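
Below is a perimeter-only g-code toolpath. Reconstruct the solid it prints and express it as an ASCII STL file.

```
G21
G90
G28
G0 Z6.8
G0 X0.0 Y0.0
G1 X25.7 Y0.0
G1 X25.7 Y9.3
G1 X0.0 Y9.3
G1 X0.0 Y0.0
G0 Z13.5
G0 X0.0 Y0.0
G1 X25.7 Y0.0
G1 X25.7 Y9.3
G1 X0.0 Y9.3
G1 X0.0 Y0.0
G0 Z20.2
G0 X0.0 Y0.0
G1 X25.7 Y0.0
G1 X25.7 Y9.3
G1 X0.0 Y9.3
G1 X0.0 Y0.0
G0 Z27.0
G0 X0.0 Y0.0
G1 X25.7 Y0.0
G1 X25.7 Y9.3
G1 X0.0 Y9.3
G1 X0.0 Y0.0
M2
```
solid part
  facet normal 0.0000 0.0000 -1.0000
    outer loop
      vertex 25.7 9.3 0.0
      vertex 25.7 0.0 0.0
      vertex 0.0 0.0 0.0
    endloop
  endfacet
  facet normal 0.0000 0.0000 -1.0000
    outer loop
      vertex 0.0 9.3 0.0
      vertex 25.7 9.3 0.0
      vertex 0.0 0.0 0.0
    endloop
  endfacet
  facet normal 0.0000 0.0000 1.0000
    outer loop
      vertex 0.0 0.0 27.0
      vertex 25.7 0.0 27.0
      vertex 25.7 9.3 27.0
    endloop
  endfacet
  facet normal 0.0000 0.0000 1.0000
    outer loop
      vertex 0.0 0.0 27.0
      vertex 25.7 9.3 27.0
      vertex 0.0 9.3 27.0
    endloop
  endfacet
  facet normal 0.0000 -1.0000 0.0000
    outer loop
      vertex 0.0 0.0 0.0
      vertex 25.7 0.0 0.0
      vertex 25.7 0.0 27.0
    endloop
  endfacet
  facet normal 0.0000 -1.0000 0.0000
    outer loop
      vertex 0.0 0.0 0.0
      vertex 25.7 0.0 27.0
      vertex 0.0 0.0 27.0
    endloop
  endfacet
  facet normal 0.0000 1.0000 0.0000
    outer loop
      vertex 25.7 9.3 27.0
      vertex 25.7 9.3 0.0
      vertex 0.0 9.3 0.0
    endloop
  endfacet
  facet normal 0.0000 1.0000 0.0000
    outer loop
      vertex 0.0 9.3 27.0
      vertex 25.7 9.3 27.0
      vertex 0.0 9.3 0.0
    endloop
  endfacet
  facet normal -1.0000 0.0000 0.0000
    outer loop
      vertex 0.0 9.3 27.0
      vertex 0.0 9.3 0.0
      vertex 0.0 0.0 0.0
    endloop
  endfacet
  facet normal -1.0000 0.0000 0.0000
    outer loop
      vertex 0.0 0.0 27.0
      vertex 0.0 9.3 27.0
      vertex 0.0 0.0 0.0
    endloop
  endfacet
  facet normal 1.0000 0.0000 0.0000
    outer loop
      vertex 25.7 0.0 0.0
      vertex 25.7 9.3 0.0
      vertex 25.7 9.3 27.0
    endloop
  endfacet
  facet normal 1.0000 0.0000 0.0000
    outer loop
      vertex 25.7 0.0 0.0
      vertex 25.7 9.3 27.0
      vertex 25.7 0.0 27.0
    endloop
  endfacet
endsolid part

The G0 Z moves step by Δz≈6.8 mm. Every layer's G1 loop is the same polygon, so the solid is a straight extrusion of it from z=0 to z≈27. Closing with flat bottom and top caps and triangulating gives 12 facets — a rectangular box, roughly 25.7 × 9.3 mm footprint and 27 mm tall.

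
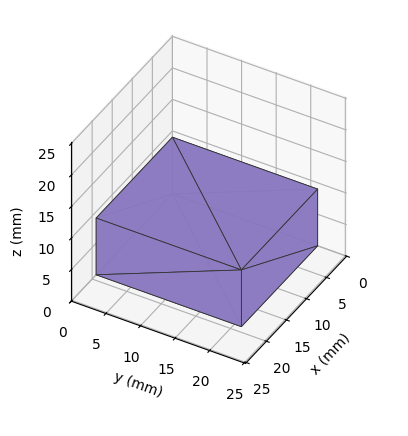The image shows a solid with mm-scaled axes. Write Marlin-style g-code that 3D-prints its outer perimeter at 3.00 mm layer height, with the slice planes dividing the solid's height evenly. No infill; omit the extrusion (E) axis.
Reading the render: the shape is a rectangular box, roughly 19 × 21 mm footprint and 9 mm tall (dimensions read to the nearest mm from the axis ticks). For the g-code, the solid's height is divided into equal slices at the stated Δz and each level perimeter traced with G1 moves after a G0 lift.

; perimeter-only toolpath
G21 ; units = mm
G90 ; absolute positioning
G28 ; home
; layer 1
G0 Z3.00
G0 X0.00 Y0.00
G1 X19.00 Y0.00
G1 X19.00 Y21.00
G1 X0.00 Y21.00
G1 X0.00 Y0.00
; layer 2
G0 Z6.00
G0 X0.00 Y0.00
G1 X19.00 Y0.00
G1 X19.00 Y21.00
G1 X0.00 Y21.00
G1 X0.00 Y0.00
; layer 3
G0 Z9.00
G0 X0.00 Y0.00
G1 X19.00 Y0.00
G1 X19.00 Y21.00
G1 X0.00 Y21.00
G1 X0.00 Y0.00
M2 ; end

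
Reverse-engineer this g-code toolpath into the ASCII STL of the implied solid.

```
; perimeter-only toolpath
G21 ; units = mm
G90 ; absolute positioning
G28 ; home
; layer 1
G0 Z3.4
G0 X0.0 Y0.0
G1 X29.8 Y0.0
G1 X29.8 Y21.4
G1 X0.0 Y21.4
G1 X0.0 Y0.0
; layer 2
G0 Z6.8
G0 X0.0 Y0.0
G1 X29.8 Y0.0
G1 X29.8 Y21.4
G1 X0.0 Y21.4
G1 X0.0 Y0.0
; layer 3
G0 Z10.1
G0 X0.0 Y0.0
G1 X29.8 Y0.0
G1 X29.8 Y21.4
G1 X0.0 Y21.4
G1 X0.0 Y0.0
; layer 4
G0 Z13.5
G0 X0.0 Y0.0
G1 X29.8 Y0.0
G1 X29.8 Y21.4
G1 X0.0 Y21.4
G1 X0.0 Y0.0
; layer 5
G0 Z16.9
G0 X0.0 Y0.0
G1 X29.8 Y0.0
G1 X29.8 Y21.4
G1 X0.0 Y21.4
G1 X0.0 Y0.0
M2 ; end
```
solid part
  facet normal 0.0000 0.0000 -1.0000
    outer loop
      vertex 29.8 21.4 0.0
      vertex 29.8 0.0 0.0
      vertex 0.0 0.0 0.0
    endloop
  endfacet
  facet normal 0.0000 0.0000 -1.0000
    outer loop
      vertex 0.0 21.4 0.0
      vertex 29.8 21.4 0.0
      vertex 0.0 0.0 0.0
    endloop
  endfacet
  facet normal 0.0000 0.0000 1.0000
    outer loop
      vertex 0.0 0.0 16.9
      vertex 29.8 0.0 16.9
      vertex 29.8 21.4 16.9
    endloop
  endfacet
  facet normal 0.0000 0.0000 1.0000
    outer loop
      vertex 0.0 0.0 16.9
      vertex 29.8 21.4 16.9
      vertex 0.0 21.4 16.9
    endloop
  endfacet
  facet normal 0.0000 -1.0000 0.0000
    outer loop
      vertex 0.0 0.0 0.0
      vertex 29.8 0.0 0.0
      vertex 29.8 0.0 16.9
    endloop
  endfacet
  facet normal 0.0000 -1.0000 0.0000
    outer loop
      vertex 0.0 0.0 0.0
      vertex 29.8 0.0 16.9
      vertex 0.0 0.0 16.9
    endloop
  endfacet
  facet normal 0.0000 1.0000 0.0000
    outer loop
      vertex 29.8 21.4 16.9
      vertex 29.8 21.4 0.0
      vertex 0.0 21.4 0.0
    endloop
  endfacet
  facet normal 0.0000 1.0000 0.0000
    outer loop
      vertex 0.0 21.4 16.9
      vertex 29.8 21.4 16.9
      vertex 0.0 21.4 0.0
    endloop
  endfacet
  facet normal -1.0000 0.0000 0.0000
    outer loop
      vertex 0.0 21.4 16.9
      vertex 0.0 21.4 0.0
      vertex 0.0 0.0 0.0
    endloop
  endfacet
  facet normal -1.0000 0.0000 0.0000
    outer loop
      vertex 0.0 0.0 16.9
      vertex 0.0 21.4 16.9
      vertex 0.0 0.0 0.0
    endloop
  endfacet
  facet normal 1.0000 0.0000 0.0000
    outer loop
      vertex 29.8 0.0 0.0
      vertex 29.8 21.4 0.0
      vertex 29.8 21.4 16.9
    endloop
  endfacet
  facet normal 1.0000 0.0000 0.0000
    outer loop
      vertex 29.8 0.0 0.0
      vertex 29.8 21.4 16.9
      vertex 29.8 0.0 16.9
    endloop
  endfacet
endsolid part

The G0 Z moves step by Δz≈3.4 mm. Every layer's G1 loop is the same polygon, so the solid is a straight extrusion of it from z=0 to z≈16.9. Closing with flat bottom and top caps and triangulating gives 12 facets — a rectangular box, roughly 29.8 × 21.4 mm footprint and 16.9 mm tall.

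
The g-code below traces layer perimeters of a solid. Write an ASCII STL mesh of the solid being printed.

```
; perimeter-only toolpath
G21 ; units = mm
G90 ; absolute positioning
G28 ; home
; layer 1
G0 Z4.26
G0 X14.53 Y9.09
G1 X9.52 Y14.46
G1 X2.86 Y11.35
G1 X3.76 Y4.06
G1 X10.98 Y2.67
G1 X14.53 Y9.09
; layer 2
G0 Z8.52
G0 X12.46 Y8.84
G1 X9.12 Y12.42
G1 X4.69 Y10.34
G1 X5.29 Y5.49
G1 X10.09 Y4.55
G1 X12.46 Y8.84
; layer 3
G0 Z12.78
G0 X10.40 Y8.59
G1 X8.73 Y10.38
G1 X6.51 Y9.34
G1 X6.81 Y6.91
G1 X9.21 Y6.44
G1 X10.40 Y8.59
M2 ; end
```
solid part
  facet normal 0.0000 0.0000 -1.0000
    outer loop
      vertex 1.04 12.36 0.00
      vertex 9.91 16.51 0.00
      vertex 16.60 9.35 0.00
    endloop
  endfacet
  facet normal 0.0000 0.0000 -1.0000
    outer loop
      vertex 2.24 2.64 0.00
      vertex 1.04 12.36 0.00
      vertex 16.60 9.35 0.00
    endloop
  endfacet
  facet normal 0.0000 0.0000 -1.0000
    outer loop
      vertex 11.86 0.78 0.00
      vertex 2.24 2.64 0.00
      vertex 16.60 9.35 0.00
    endloop
  endfacet
  facet normal 0.6795 0.6349 0.3678
    outer loop
      vertex 16.60 9.35 0.00
      vertex 9.91 16.51 0.00
      vertex 8.33 8.33 17.04
    endloop
  endfacet
  facet normal -0.3941 0.8423 0.3678
    outer loop
      vertex 9.91 16.51 0.00
      vertex 1.04 12.36 0.00
      vertex 8.33 8.33 17.04
    endloop
  endfacet
  facet normal -0.9229 -0.1139 0.3679
    outer loop
      vertex 1.04 12.36 0.00
      vertex 2.24 2.64 0.00
      vertex 8.33 8.33 17.04
    endloop
  endfacet
  facet normal -0.1765 -0.9129 0.3679
    outer loop
      vertex 2.24 2.64 0.00
      vertex 11.86 0.78 0.00
      vertex 8.33 8.33 17.04
    endloop
  endfacet
  facet normal 0.8137 -0.4500 0.3680
    outer loop
      vertex 11.86 0.78 0.00
      vertex 16.60 9.35 0.00
      vertex 8.33 8.33 17.04
    endloop
  endfacet
endsolid part

The G0 Z moves step by Δz≈4.26 mm. The G1 loops shrink linearly with z, so the solid tapers from its base footprint up to z≈17. Closing with a flat bottom cap and the tapered top and triangulating gives 8 facets — a regular 5-sided pyramid, base circumscribed radius ≈ 8.33 mm, apex at z ≈ 17 mm.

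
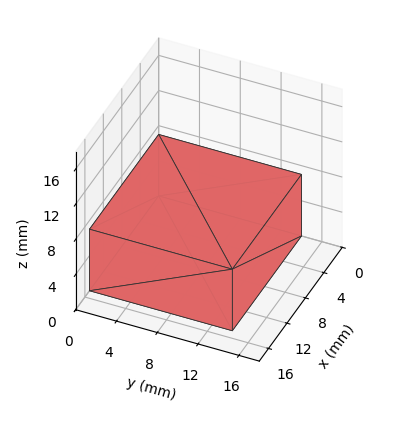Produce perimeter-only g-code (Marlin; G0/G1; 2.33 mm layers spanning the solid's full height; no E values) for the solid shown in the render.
Reading the render: the shape is a rectangular box, roughly 15 × 14 mm footprint and 7 mm tall (dimensions read to the nearest mm from the axis ticks). For the g-code, the solid's height is divided into equal slices at the stated Δz and each level perimeter traced with G1 moves after a G0 lift.

; perimeter-only toolpath
G21 ; units = mm
G90 ; absolute positioning
G28 ; home
; layer 1
G0 Z2.33
G0 X0.00 Y0.00
G1 X15.00 Y0.00
G1 X15.00 Y14.00
G1 X0.00 Y14.00
G1 X0.00 Y0.00
; layer 2
G0 Z4.67
G0 X0.00 Y0.00
G1 X15.00 Y0.00
G1 X15.00 Y14.00
G1 X0.00 Y14.00
G1 X0.00 Y0.00
; layer 3
G0 Z7.00
G0 X0.00 Y0.00
G1 X15.00 Y0.00
G1 X15.00 Y14.00
G1 X0.00 Y14.00
G1 X0.00 Y0.00
M2 ; end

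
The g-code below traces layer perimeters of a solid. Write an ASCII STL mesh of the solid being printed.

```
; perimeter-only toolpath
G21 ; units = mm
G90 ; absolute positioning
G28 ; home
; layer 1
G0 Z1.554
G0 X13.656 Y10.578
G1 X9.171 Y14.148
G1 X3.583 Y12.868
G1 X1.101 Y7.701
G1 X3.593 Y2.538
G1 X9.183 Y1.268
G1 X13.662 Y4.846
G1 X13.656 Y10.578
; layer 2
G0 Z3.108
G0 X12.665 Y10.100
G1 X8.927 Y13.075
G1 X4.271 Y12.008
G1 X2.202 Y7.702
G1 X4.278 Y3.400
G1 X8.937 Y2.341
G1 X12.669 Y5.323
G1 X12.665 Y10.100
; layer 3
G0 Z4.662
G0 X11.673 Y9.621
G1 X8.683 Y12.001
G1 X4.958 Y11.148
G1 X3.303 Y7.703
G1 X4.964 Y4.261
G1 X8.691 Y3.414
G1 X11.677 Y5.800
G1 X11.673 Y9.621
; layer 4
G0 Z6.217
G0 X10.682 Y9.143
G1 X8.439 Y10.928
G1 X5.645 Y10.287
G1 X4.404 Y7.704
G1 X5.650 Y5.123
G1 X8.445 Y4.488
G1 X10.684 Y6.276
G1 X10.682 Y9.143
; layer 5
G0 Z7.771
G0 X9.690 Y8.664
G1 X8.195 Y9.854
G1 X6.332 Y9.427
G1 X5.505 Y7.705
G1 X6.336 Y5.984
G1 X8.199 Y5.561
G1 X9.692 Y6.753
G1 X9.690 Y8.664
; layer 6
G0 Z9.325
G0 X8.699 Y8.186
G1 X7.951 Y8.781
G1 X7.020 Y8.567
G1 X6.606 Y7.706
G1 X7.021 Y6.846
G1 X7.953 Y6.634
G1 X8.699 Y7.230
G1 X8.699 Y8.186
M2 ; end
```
solid part
  facet normal 0.0000 0.0000 -1.0000
    outer loop
      vertex 2.896 13.728 0.000
      vertex 9.415 15.222 0.000
      vertex 14.648 11.057 0.000
    endloop
  endfacet
  facet normal 0.0000 0.0000 -1.0000
    outer loop
      vertex 0.000 7.700 0.000
      vertex 2.896 13.728 0.000
      vertex 14.648 11.057 0.000
    endloop
  endfacet
  facet normal 0.0000 0.0000 -1.0000
    outer loop
      vertex 2.907 1.677 0.000
      vertex 0.000 7.700 0.000
      vertex 14.648 11.057 0.000
    endloop
  endfacet
  facet normal 0.0000 0.0000 -1.0000
    outer loop
      vertex 9.429 0.195 0.000
      vertex 2.907 1.677 0.000
      vertex 14.648 11.057 0.000
    endloop
  endfacet
  facet normal 0.0000 0.0000 -1.0000
    outer loop
      vertex 14.654 4.369 0.000
      vertex 9.429 0.195 0.000
      vertex 14.648 11.057 0.000
    endloop
  endfacet
  facet normal 0.5249 0.6595 0.5380
    outer loop
      vertex 14.648 11.057 0.000
      vertex 9.415 15.222 0.000
      vertex 7.707 7.707 10.879
    endloop
  endfacet
  facet normal -0.1883 0.8216 0.5380
    outer loop
      vertex 9.415 15.222 0.000
      vertex 2.896 13.728 0.000
      vertex 7.707 7.707 10.879
    endloop
  endfacet
  facet normal -0.7598 0.3650 0.5380
    outer loop
      vertex 2.896 13.728 0.000
      vertex 0.000 7.700 0.000
      vertex 7.707 7.707 10.879
    endloop
  endfacet
  facet normal -0.7591 -0.3664 0.5380
    outer loop
      vertex 0.000 7.700 0.000
      vertex 2.907 1.677 0.000
      vertex 7.707 7.707 10.879
    endloop
  endfacet
  facet normal -0.1868 -0.8220 0.5380
    outer loop
      vertex 2.907 1.677 0.000
      vertex 9.429 0.195 0.000
      vertex 7.707 7.707 10.879
    endloop
  endfacet
  facet normal 0.5261 -0.6586 0.5380
    outer loop
      vertex 9.429 0.195 0.000
      vertex 14.654 4.369 0.000
      vertex 7.707 7.707 10.879
    endloop
  endfacet
  facet normal 0.8429 0.0008 0.5380
    outer loop
      vertex 14.654 4.369 0.000
      vertex 14.648 11.057 0.000
      vertex 7.707 7.707 10.879
    endloop
  endfacet
endsolid part

The G0 Z moves step by Δz≈1.554 mm. The G1 loops shrink linearly with z, so the solid tapers from its base footprint up to z≈10.9. Closing with a flat bottom cap and the tapered top and triangulating gives 12 facets — a regular 7-sided pyramid, base circumscribed radius ≈ 7.71 mm, apex at z ≈ 10.9 mm.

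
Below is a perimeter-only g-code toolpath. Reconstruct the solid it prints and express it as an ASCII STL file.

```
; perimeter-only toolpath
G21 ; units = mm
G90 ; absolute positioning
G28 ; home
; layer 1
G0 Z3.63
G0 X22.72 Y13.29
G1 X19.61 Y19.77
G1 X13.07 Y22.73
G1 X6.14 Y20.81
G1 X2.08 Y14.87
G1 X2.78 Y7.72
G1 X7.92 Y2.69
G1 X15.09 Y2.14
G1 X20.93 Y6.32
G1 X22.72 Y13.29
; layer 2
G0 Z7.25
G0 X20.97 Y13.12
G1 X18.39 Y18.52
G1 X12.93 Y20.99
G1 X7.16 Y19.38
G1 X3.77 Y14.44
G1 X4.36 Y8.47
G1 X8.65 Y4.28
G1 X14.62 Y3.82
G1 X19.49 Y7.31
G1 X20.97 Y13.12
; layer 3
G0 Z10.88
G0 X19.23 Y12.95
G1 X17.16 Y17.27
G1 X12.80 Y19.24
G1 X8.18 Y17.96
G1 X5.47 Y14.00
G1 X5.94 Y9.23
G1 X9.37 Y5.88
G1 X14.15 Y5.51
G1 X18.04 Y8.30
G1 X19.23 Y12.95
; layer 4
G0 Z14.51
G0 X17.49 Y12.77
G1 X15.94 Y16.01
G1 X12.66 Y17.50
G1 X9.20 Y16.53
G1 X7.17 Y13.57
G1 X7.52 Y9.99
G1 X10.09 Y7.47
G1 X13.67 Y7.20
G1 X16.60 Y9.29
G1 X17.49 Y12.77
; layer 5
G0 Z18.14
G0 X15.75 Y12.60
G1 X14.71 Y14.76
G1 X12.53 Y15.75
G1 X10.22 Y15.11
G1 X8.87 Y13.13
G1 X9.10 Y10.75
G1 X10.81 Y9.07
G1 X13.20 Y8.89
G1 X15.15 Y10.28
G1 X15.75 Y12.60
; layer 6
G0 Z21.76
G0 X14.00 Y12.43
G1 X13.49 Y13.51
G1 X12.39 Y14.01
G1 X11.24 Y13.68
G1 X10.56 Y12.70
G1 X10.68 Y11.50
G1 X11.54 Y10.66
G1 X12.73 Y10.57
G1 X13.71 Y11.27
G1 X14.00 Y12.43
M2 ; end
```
solid part
  facet normal 0.0000 0.0000 -1.0000
    outer loop
      vertex 13.20 24.48 0.00
      vertex 20.84 21.02 0.00
      vertex 24.46 13.46 0.00
    endloop
  endfacet
  facet normal 0.0000 0.0000 -1.0000
    outer loop
      vertex 5.12 22.23 0.00
      vertex 13.20 24.48 0.00
      vertex 24.46 13.46 0.00
    endloop
  endfacet
  facet normal 0.0000 0.0000 -1.0000
    outer loop
      vertex 0.38 15.31 0.00
      vertex 5.12 22.23 0.00
      vertex 24.46 13.46 0.00
    endloop
  endfacet
  facet normal 0.0000 0.0000 -1.0000
    outer loop
      vertex 1.20 6.96 0.00
      vertex 0.38 15.31 0.00
      vertex 24.46 13.46 0.00
    endloop
  endfacet
  facet normal 0.0000 0.0000 -1.0000
    outer loop
      vertex 7.20 1.09 0.00
      vertex 1.20 6.96 0.00
      vertex 24.46 13.46 0.00
    endloop
  endfacet
  facet normal 0.0000 0.0000 -1.0000
    outer loop
      vertex 15.56 0.45 0.00
      vertex 7.20 1.09 0.00
      vertex 24.46 13.46 0.00
    endloop
  endfacet
  facet normal 0.0000 0.0000 -1.0000
    outer loop
      vertex 22.38 5.33 0.00
      vertex 15.56 0.45 0.00
      vertex 24.46 13.46 0.00
    endloop
  endfacet
  facet normal 0.8213 0.3933 0.4132
    outer loop
      vertex 24.46 13.46 0.00
      vertex 20.84 21.02 0.00
      vertex 12.26 12.26 25.39
    endloop
  endfacet
  facet normal 0.3757 0.8296 0.4132
    outer loop
      vertex 20.84 21.02 0.00
      vertex 13.20 24.48 0.00
      vertex 12.26 12.26 25.39
    endloop
  endfacet
  facet normal -0.2443 0.8773 0.4132
    outer loop
      vertex 13.20 24.48 0.00
      vertex 5.12 22.23 0.00
      vertex 12.26 12.26 25.39
    endloop
  endfacet
  facet normal -0.7512 0.5146 0.4133
    outer loop
      vertex 5.12 22.23 0.00
      vertex 0.38 15.31 0.00
      vertex 12.26 12.26 25.39
    endloop
  endfacet
  facet normal -0.9062 -0.0890 0.4133
    outer loop
      vertex 0.38 15.31 0.00
      vertex 1.20 6.96 0.00
      vertex 12.26 12.26 25.39
    endloop
  endfacet
  facet normal -0.6368 -0.6509 0.4133
    outer loop
      vertex 1.20 6.96 0.00
      vertex 7.20 1.09 0.00
      vertex 12.26 12.26 25.39
    endloop
  endfacet
  facet normal -0.0695 -0.9079 0.4133
    outer loop
      vertex 7.20 1.09 0.00
      vertex 15.56 0.45 0.00
      vertex 12.26 12.26 25.39
    endloop
  endfacet
  facet normal 0.5299 -0.7405 0.4133
    outer loop
      vertex 15.56 0.45 0.00
      vertex 22.38 5.33 0.00
      vertex 12.26 12.26 25.39
    endloop
  endfacet
  facet normal 0.8822 -0.2257 0.4132
    outer loop
      vertex 22.38 5.33 0.00
      vertex 24.46 13.46 0.00
      vertex 12.26 12.26 25.39
    endloop
  endfacet
endsolid part

The G0 Z moves step by Δz≈3.63 mm. The G1 loops shrink linearly with z, so the solid tapers from its base footprint up to z≈25.4. Closing with a flat bottom cap and the tapered top and triangulating gives 16 facets — a regular 9-sided pyramid, base circumscribed radius ≈ 12.3 mm, apex at z ≈ 25.4 mm.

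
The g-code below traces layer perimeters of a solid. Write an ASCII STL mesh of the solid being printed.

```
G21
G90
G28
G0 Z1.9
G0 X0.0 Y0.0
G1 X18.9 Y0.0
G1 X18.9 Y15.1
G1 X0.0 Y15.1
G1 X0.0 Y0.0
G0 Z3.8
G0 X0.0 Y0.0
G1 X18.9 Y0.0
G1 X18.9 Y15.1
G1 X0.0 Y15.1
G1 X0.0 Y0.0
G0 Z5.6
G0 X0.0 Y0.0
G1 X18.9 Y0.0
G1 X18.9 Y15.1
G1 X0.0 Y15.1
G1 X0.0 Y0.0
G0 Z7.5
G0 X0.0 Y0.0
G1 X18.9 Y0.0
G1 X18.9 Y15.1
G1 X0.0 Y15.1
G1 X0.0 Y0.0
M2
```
solid part
  facet normal 0.0000 0.0000 -1.0000
    outer loop
      vertex 18.9 15.1 0.0
      vertex 18.9 0.0 0.0
      vertex 0.0 0.0 0.0
    endloop
  endfacet
  facet normal 0.0000 0.0000 -1.0000
    outer loop
      vertex 0.0 15.1 0.0
      vertex 18.9 15.1 0.0
      vertex 0.0 0.0 0.0
    endloop
  endfacet
  facet normal 0.0000 0.0000 1.0000
    outer loop
      vertex 0.0 0.0 7.5
      vertex 18.9 0.0 7.5
      vertex 18.9 15.1 7.5
    endloop
  endfacet
  facet normal 0.0000 0.0000 1.0000
    outer loop
      vertex 0.0 0.0 7.5
      vertex 18.9 15.1 7.5
      vertex 0.0 15.1 7.5
    endloop
  endfacet
  facet normal 0.0000 -1.0000 0.0000
    outer loop
      vertex 0.0 0.0 0.0
      vertex 18.9 0.0 0.0
      vertex 18.9 0.0 7.5
    endloop
  endfacet
  facet normal 0.0000 -1.0000 0.0000
    outer loop
      vertex 0.0 0.0 0.0
      vertex 18.9 0.0 7.5
      vertex 0.0 0.0 7.5
    endloop
  endfacet
  facet normal 0.0000 1.0000 0.0000
    outer loop
      vertex 18.9 15.1 7.5
      vertex 18.9 15.1 0.0
      vertex 0.0 15.1 0.0
    endloop
  endfacet
  facet normal 0.0000 1.0000 0.0000
    outer loop
      vertex 0.0 15.1 7.5
      vertex 18.9 15.1 7.5
      vertex 0.0 15.1 0.0
    endloop
  endfacet
  facet normal -1.0000 0.0000 0.0000
    outer loop
      vertex 0.0 15.1 7.5
      vertex 0.0 15.1 0.0
      vertex 0.0 0.0 0.0
    endloop
  endfacet
  facet normal -1.0000 0.0000 0.0000
    outer loop
      vertex 0.0 0.0 7.5
      vertex 0.0 15.1 7.5
      vertex 0.0 0.0 0.0
    endloop
  endfacet
  facet normal 1.0000 0.0000 0.0000
    outer loop
      vertex 18.9 0.0 0.0
      vertex 18.9 15.1 0.0
      vertex 18.9 15.1 7.5
    endloop
  endfacet
  facet normal 1.0000 0.0000 0.0000
    outer loop
      vertex 18.9 0.0 0.0
      vertex 18.9 15.1 7.5
      vertex 18.9 0.0 7.5
    endloop
  endfacet
endsolid part

The G0 Z moves step by Δz≈1.9 mm. Every layer's G1 loop is the same polygon, so the solid is a straight extrusion of it from z=0 to z≈7.5. Closing with flat bottom and top caps and triangulating gives 12 facets — a rectangular box, roughly 18.9 × 15.1 mm footprint and 7.5 mm tall.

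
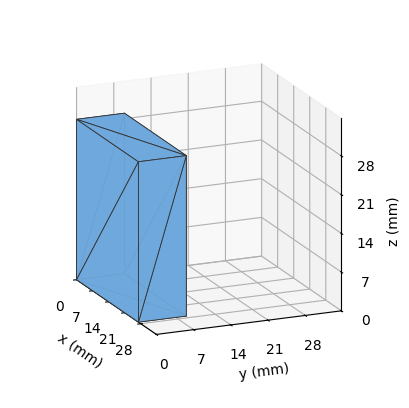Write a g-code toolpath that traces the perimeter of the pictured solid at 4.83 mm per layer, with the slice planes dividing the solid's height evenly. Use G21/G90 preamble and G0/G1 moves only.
Reading the render: the shape is a rectangular box, roughly 27 × 9 mm footprint and 29 mm tall (dimensions read to the nearest mm from the axis ticks). For the g-code, the solid's height is divided into equal slices at the stated Δz and each level perimeter traced with G1 moves after a G0 lift.

; perimeter-only toolpath
G21 ; units = mm
G90 ; absolute positioning
G28 ; home
; layer 1
G0 Z4.83
G0 X0.00 Y0.00
G1 X27.00 Y0.00
G1 X27.00 Y9.00
G1 X0.00 Y9.00
G1 X0.00 Y0.00
; layer 2
G0 Z9.67
G0 X0.00 Y0.00
G1 X27.00 Y0.00
G1 X27.00 Y9.00
G1 X0.00 Y9.00
G1 X0.00 Y0.00
; layer 3
G0 Z14.50
G0 X0.00 Y0.00
G1 X27.00 Y0.00
G1 X27.00 Y9.00
G1 X0.00 Y9.00
G1 X0.00 Y0.00
; layer 4
G0 Z19.33
G0 X0.00 Y0.00
G1 X27.00 Y0.00
G1 X27.00 Y9.00
G1 X0.00 Y9.00
G1 X0.00 Y0.00
; layer 5
G0 Z24.17
G0 X0.00 Y0.00
G1 X27.00 Y0.00
G1 X27.00 Y9.00
G1 X0.00 Y9.00
G1 X0.00 Y0.00
; layer 6
G0 Z29.00
G0 X0.00 Y0.00
G1 X27.00 Y0.00
G1 X27.00 Y9.00
G1 X0.00 Y9.00
G1 X0.00 Y0.00
M2 ; end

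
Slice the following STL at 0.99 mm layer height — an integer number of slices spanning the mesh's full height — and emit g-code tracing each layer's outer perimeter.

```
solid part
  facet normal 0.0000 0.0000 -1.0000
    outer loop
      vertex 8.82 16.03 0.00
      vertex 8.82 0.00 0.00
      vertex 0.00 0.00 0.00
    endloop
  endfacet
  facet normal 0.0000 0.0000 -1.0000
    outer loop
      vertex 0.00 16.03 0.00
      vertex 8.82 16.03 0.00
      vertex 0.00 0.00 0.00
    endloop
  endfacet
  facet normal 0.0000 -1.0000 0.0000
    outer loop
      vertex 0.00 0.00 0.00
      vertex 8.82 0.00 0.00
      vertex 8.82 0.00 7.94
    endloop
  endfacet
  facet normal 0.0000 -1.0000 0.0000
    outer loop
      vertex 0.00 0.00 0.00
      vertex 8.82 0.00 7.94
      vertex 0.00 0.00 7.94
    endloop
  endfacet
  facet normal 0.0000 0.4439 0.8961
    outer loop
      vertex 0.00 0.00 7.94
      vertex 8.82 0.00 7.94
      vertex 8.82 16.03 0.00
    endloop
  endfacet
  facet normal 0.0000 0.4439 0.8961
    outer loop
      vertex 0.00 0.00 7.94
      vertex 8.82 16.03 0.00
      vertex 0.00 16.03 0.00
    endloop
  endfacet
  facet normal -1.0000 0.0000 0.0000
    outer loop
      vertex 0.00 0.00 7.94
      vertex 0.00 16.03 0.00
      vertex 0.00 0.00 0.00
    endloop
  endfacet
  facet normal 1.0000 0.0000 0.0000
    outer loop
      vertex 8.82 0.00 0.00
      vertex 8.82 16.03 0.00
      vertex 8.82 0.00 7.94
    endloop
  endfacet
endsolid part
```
; perimeter-only toolpath
G21 ; units = mm
G90 ; absolute positioning
G28 ; home
; layer 1
G0 Z0.99
G0 X0.00 Y0.00
G1 X8.82 Y0.00
G1 X8.82 Y14.03
G1 X0.00 Y14.03
G1 X0.00 Y0.00
; layer 2
G0 Z1.99
G0 X0.00 Y0.00
G1 X8.82 Y0.00
G1 X8.82 Y12.02
G1 X0.00 Y12.02
G1 X0.00 Y0.00
; layer 3
G0 Z2.98
G0 X0.00 Y0.00
G1 X8.82 Y0.00
G1 X8.82 Y10.02
G1 X0.00 Y10.02
G1 X0.00 Y0.00
; layer 4
G0 Z3.97
G0 X0.00 Y0.00
G1 X8.82 Y0.00
G1 X8.82 Y8.02
G1 X0.00 Y8.02
G1 X0.00 Y0.00
; layer 5
G0 Z4.96
G0 X0.00 Y0.00
G1 X8.82 Y0.00
G1 X8.82 Y6.01
G1 X0.00 Y6.01
G1 X0.00 Y0.00
; layer 6
G0 Z5.96
G0 X0.00 Y0.00
G1 X8.82 Y0.00
G1 X8.82 Y4.01
G1 X0.00 Y4.01
G1 X0.00 Y0.00
; layer 7
G0 Z6.95
G0 X0.00 Y0.00
G1 X8.82 Y0.00
G1 X8.82 Y2.00
G1 X0.00 Y2.00
G1 X0.00 Y0.00
M2 ; end

The solid is a wedge (ramp): 8.82 × 16 mm base, rising to 7.94 mm along the y=0 edge and sloping linearly to z=0 at y=16. Slicing at Δz = 0.99 mm — 8 equal slices spanning the solid's height, so layer i sits at z = i·h/8 — gives 7 non-empty perimeters. Each is a 4-segment closed polygon; G0 lifts to the layer z and rapids to the start vertex, then G1 traces the edges. The cross-section shrinks linearly with z (the slice at the apex is degenerate and omitted).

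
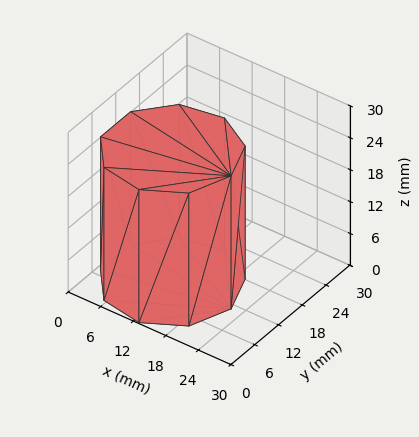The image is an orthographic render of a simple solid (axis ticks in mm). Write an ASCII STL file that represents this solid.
Reading the render: the shape is a regular 9-sided prism (a cylinder approximated with 9 flat sides), circumscribed radius ≈ 11 mm, height ≈ 25 mm (dimensions read to the nearest mm from the axis ticks). For the STL, each face is triangulated and given an outward normal.

solid part
  facet normal 0.0000 0.0000 -1.0000
    outer loop
      vertex 12.9 21.8 0.0
      vertex 19.4 18.1 0.0
      vertex 22.0 11.0 0.0
    endloop
  endfacet
  facet normal 0.0000 0.0000 -1.0000
    outer loop
      vertex 5.5 20.5 0.0
      vertex 12.9 21.8 0.0
      vertex 22.0 11.0 0.0
    endloop
  endfacet
  facet normal 0.0000 0.0000 -1.0000
    outer loop
      vertex 0.7 14.8 0.0
      vertex 5.5 20.5 0.0
      vertex 22.0 11.0 0.0
    endloop
  endfacet
  facet normal 0.0000 0.0000 -1.0000
    outer loop
      vertex 0.7 7.2 0.0
      vertex 0.7 14.8 0.0
      vertex 22.0 11.0 0.0
    endloop
  endfacet
  facet normal 0.0000 0.0000 -1.0000
    outer loop
      vertex 5.5 1.5 0.0
      vertex 0.7 7.2 0.0
      vertex 22.0 11.0 0.0
    endloop
  endfacet
  facet normal 0.0000 0.0000 -1.0000
    outer loop
      vertex 12.9 0.2 0.0
      vertex 5.5 1.5 0.0
      vertex 22.0 11.0 0.0
    endloop
  endfacet
  facet normal 0.0000 0.0000 -1.0000
    outer loop
      vertex 19.4 3.9 0.0
      vertex 12.9 0.2 0.0
      vertex 22.0 11.0 0.0
    endloop
  endfacet
  facet normal 0.0000 0.0000 1.0000
    outer loop
      vertex 22.0 11.0 25.0
      vertex 19.4 18.1 25.0
      vertex 12.9 21.8 25.0
    endloop
  endfacet
  facet normal 0.0000 0.0000 1.0000
    outer loop
      vertex 22.0 11.0 25.0
      vertex 12.9 21.8 25.0
      vertex 5.5 20.5 25.0
    endloop
  endfacet
  facet normal 0.0000 0.0000 1.0000
    outer loop
      vertex 22.0 11.0 25.0
      vertex 5.5 20.5 25.0
      vertex 0.7 14.8 25.0
    endloop
  endfacet
  facet normal 0.0000 0.0000 1.0000
    outer loop
      vertex 22.0 11.0 25.0
      vertex 0.7 14.8 25.0
      vertex 0.7 7.2 25.0
    endloop
  endfacet
  facet normal 0.0000 0.0000 1.0000
    outer loop
      vertex 22.0 11.0 25.0
      vertex 0.7 7.2 25.0
      vertex 5.5 1.5 25.0
    endloop
  endfacet
  facet normal 0.0000 0.0000 1.0000
    outer loop
      vertex 22.0 11.0 25.0
      vertex 5.5 1.5 25.0
      vertex 12.9 0.2 25.0
    endloop
  endfacet
  facet normal 0.0000 0.0000 1.0000
    outer loop
      vertex 22.0 11.0 25.0
      vertex 12.9 0.2 25.0
      vertex 19.4 3.9 25.0
    endloop
  endfacet
  facet normal 0.9390 0.3439 0.0000
    outer loop
      vertex 22.0 11.0 0.0
      vertex 19.4 18.1 0.0
      vertex 19.4 18.1 25.0
    endloop
  endfacet
  facet normal 0.9390 0.3439 0.0000
    outer loop
      vertex 22.0 11.0 0.0
      vertex 19.4 18.1 25.0
      vertex 22.0 11.0 25.0
    endloop
  endfacet
  facet normal 0.4947 0.8691 0.0000
    outer loop
      vertex 19.4 18.1 0.0
      vertex 12.9 21.8 0.0
      vertex 12.9 21.8 25.0
    endloop
  endfacet
  facet normal 0.4947 0.8691 0.0000
    outer loop
      vertex 19.4 18.1 0.0
      vertex 12.9 21.8 25.0
      vertex 19.4 18.1 25.0
    endloop
  endfacet
  facet normal -0.1730 0.9849 0.0000
    outer loop
      vertex 12.9 21.8 0.0
      vertex 5.5 20.5 0.0
      vertex 5.5 20.5 25.0
    endloop
  endfacet
  facet normal -0.1730 0.9849 0.0000
    outer loop
      vertex 12.9 21.8 0.0
      vertex 5.5 20.5 25.0
      vertex 12.9 21.8 25.0
    endloop
  endfacet
  facet normal -0.7649 0.6441 0.0000
    outer loop
      vertex 5.5 20.5 0.0
      vertex 0.7 14.8 0.0
      vertex 0.7 14.8 25.0
    endloop
  endfacet
  facet normal -0.7649 0.6441 0.0000
    outer loop
      vertex 5.5 20.5 0.0
      vertex 0.7 14.8 25.0
      vertex 5.5 20.5 25.0
    endloop
  endfacet
  facet normal -1.0000 0.0000 0.0000
    outer loop
      vertex 0.7 14.8 0.0
      vertex 0.7 7.2 0.0
      vertex 0.7 7.2 25.0
    endloop
  endfacet
  facet normal -1.0000 0.0000 0.0000
    outer loop
      vertex 0.7 14.8 0.0
      vertex 0.7 7.2 25.0
      vertex 0.7 14.8 25.0
    endloop
  endfacet
  facet normal -0.7649 -0.6441 0.0000
    outer loop
      vertex 0.7 7.2 0.0
      vertex 5.5 1.5 0.0
      vertex 5.5 1.5 25.0
    endloop
  endfacet
  facet normal -0.7649 -0.6441 0.0000
    outer loop
      vertex 0.7 7.2 0.0
      vertex 5.5 1.5 25.0
      vertex 0.7 7.2 25.0
    endloop
  endfacet
  facet normal -0.1730 -0.9849 0.0000
    outer loop
      vertex 5.5 1.5 0.0
      vertex 12.9 0.2 0.0
      vertex 12.9 0.2 25.0
    endloop
  endfacet
  facet normal -0.1730 -0.9849 0.0000
    outer loop
      vertex 5.5 1.5 0.0
      vertex 12.9 0.2 25.0
      vertex 5.5 1.5 25.0
    endloop
  endfacet
  facet normal 0.4947 -0.8691 0.0000
    outer loop
      vertex 12.9 0.2 0.0
      vertex 19.4 3.9 0.0
      vertex 19.4 3.9 25.0
    endloop
  endfacet
  facet normal 0.4947 -0.8691 0.0000
    outer loop
      vertex 12.9 0.2 0.0
      vertex 19.4 3.9 25.0
      vertex 12.9 0.2 25.0
    endloop
  endfacet
  facet normal 0.9390 -0.3439 0.0000
    outer loop
      vertex 19.4 3.9 0.0
      vertex 22.0 11.0 0.0
      vertex 22.0 11.0 25.0
    endloop
  endfacet
  facet normal 0.9390 -0.3439 0.0000
    outer loop
      vertex 19.4 3.9 0.0
      vertex 22.0 11.0 25.0
      vertex 19.4 3.9 25.0
    endloop
  endfacet
endsolid part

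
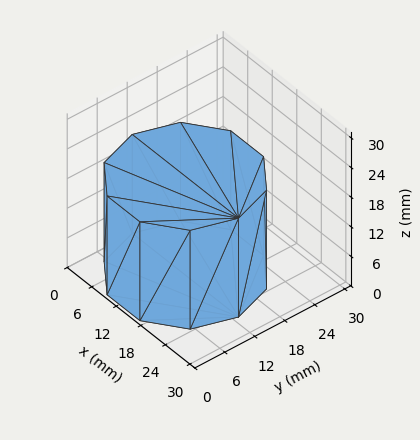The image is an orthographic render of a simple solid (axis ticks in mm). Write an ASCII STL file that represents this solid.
Reading the render: the shape is a regular 10-sided prism (a cylinder approximated with 10 flat sides), circumscribed radius ≈ 13 mm, height ≈ 20 mm (dimensions read to the nearest mm from the axis ticks). For the STL, each face is triangulated and given an outward normal.

solid part
  facet normal 0.0000 0.0000 -1.0000
    outer loop
      vertex 17.017 25.364 0.000
      vertex 23.517 20.641 0.000
      vertex 26.000 13.000 0.000
    endloop
  endfacet
  facet normal 0.0000 0.0000 -1.0000
    outer loop
      vertex 8.983 25.364 0.000
      vertex 17.017 25.364 0.000
      vertex 26.000 13.000 0.000
    endloop
  endfacet
  facet normal 0.0000 0.0000 -1.0000
    outer loop
      vertex 2.483 20.641 0.000
      vertex 8.983 25.364 0.000
      vertex 26.000 13.000 0.000
    endloop
  endfacet
  facet normal 0.0000 0.0000 -1.0000
    outer loop
      vertex 0.000 13.000 0.000
      vertex 2.483 20.641 0.000
      vertex 26.000 13.000 0.000
    endloop
  endfacet
  facet normal 0.0000 0.0000 -1.0000
    outer loop
      vertex 2.483 5.359 0.000
      vertex 0.000 13.000 0.000
      vertex 26.000 13.000 0.000
    endloop
  endfacet
  facet normal 0.0000 0.0000 -1.0000
    outer loop
      vertex 8.983 0.636 0.000
      vertex 2.483 5.359 0.000
      vertex 26.000 13.000 0.000
    endloop
  endfacet
  facet normal 0.0000 0.0000 -1.0000
    outer loop
      vertex 17.017 0.636 0.000
      vertex 8.983 0.636 0.000
      vertex 26.000 13.000 0.000
    endloop
  endfacet
  facet normal 0.0000 0.0000 -1.0000
    outer loop
      vertex 23.517 5.359 0.000
      vertex 17.017 0.636 0.000
      vertex 26.000 13.000 0.000
    endloop
  endfacet
  facet normal 0.0000 0.0000 1.0000
    outer loop
      vertex 26.000 13.000 20.000
      vertex 23.517 20.641 20.000
      vertex 17.017 25.364 20.000
    endloop
  endfacet
  facet normal 0.0000 0.0000 1.0000
    outer loop
      vertex 26.000 13.000 20.000
      vertex 17.017 25.364 20.000
      vertex 8.983 25.364 20.000
    endloop
  endfacet
  facet normal 0.0000 0.0000 1.0000
    outer loop
      vertex 26.000 13.000 20.000
      vertex 8.983 25.364 20.000
      vertex 2.483 20.641 20.000
    endloop
  endfacet
  facet normal 0.0000 0.0000 1.0000
    outer loop
      vertex 26.000 13.000 20.000
      vertex 2.483 20.641 20.000
      vertex 0.000 13.000 20.000
    endloop
  endfacet
  facet normal 0.0000 0.0000 1.0000
    outer loop
      vertex 26.000 13.000 20.000
      vertex 0.000 13.000 20.000
      vertex 2.483 5.359 20.000
    endloop
  endfacet
  facet normal 0.0000 0.0000 1.0000
    outer loop
      vertex 26.000 13.000 20.000
      vertex 2.483 5.359 20.000
      vertex 8.983 0.636 20.000
    endloop
  endfacet
  facet normal 0.0000 0.0000 1.0000
    outer loop
      vertex 26.000 13.000 20.000
      vertex 8.983 0.636 20.000
      vertex 17.017 0.636 20.000
    endloop
  endfacet
  facet normal 0.0000 0.0000 1.0000
    outer loop
      vertex 26.000 13.000 20.000
      vertex 17.017 0.636 20.000
      vertex 23.517 5.359 20.000
    endloop
  endfacet
  facet normal 0.9510 0.3090 0.0000
    outer loop
      vertex 26.000 13.000 0.000
      vertex 23.517 20.641 0.000
      vertex 23.517 20.641 20.000
    endloop
  endfacet
  facet normal 0.9510 0.3090 0.0000
    outer loop
      vertex 26.000 13.000 0.000
      vertex 23.517 20.641 20.000
      vertex 26.000 13.000 20.000
    endloop
  endfacet
  facet normal 0.5878 0.8090 0.0000
    outer loop
      vertex 23.517 20.641 0.000
      vertex 17.017 25.364 0.000
      vertex 17.017 25.364 20.000
    endloop
  endfacet
  facet normal 0.5878 0.8090 0.0000
    outer loop
      vertex 23.517 20.641 0.000
      vertex 17.017 25.364 20.000
      vertex 23.517 20.641 20.000
    endloop
  endfacet
  facet normal 0.0000 1.0000 0.0000
    outer loop
      vertex 17.017 25.364 0.000
      vertex 8.983 25.364 0.000
      vertex 8.983 25.364 20.000
    endloop
  endfacet
  facet normal 0.0000 1.0000 0.0000
    outer loop
      vertex 17.017 25.364 0.000
      vertex 8.983 25.364 20.000
      vertex 17.017 25.364 20.000
    endloop
  endfacet
  facet normal -0.5878 0.8090 0.0000
    outer loop
      vertex 8.983 25.364 0.000
      vertex 2.483 20.641 0.000
      vertex 2.483 20.641 20.000
    endloop
  endfacet
  facet normal -0.5878 0.8090 0.0000
    outer loop
      vertex 8.983 25.364 0.000
      vertex 2.483 20.641 20.000
      vertex 8.983 25.364 20.000
    endloop
  endfacet
  facet normal -0.9510 0.3090 0.0000
    outer loop
      vertex 2.483 20.641 0.000
      vertex 0.000 13.000 0.000
      vertex 0.000 13.000 20.000
    endloop
  endfacet
  facet normal -0.9510 0.3090 0.0000
    outer loop
      vertex 2.483 20.641 0.000
      vertex 0.000 13.000 20.000
      vertex 2.483 20.641 20.000
    endloop
  endfacet
  facet normal -0.9510 -0.3090 0.0000
    outer loop
      vertex 0.000 13.000 0.000
      vertex 2.483 5.359 0.000
      vertex 2.483 5.359 20.000
    endloop
  endfacet
  facet normal -0.9510 -0.3090 0.0000
    outer loop
      vertex 0.000 13.000 0.000
      vertex 2.483 5.359 20.000
      vertex 0.000 13.000 20.000
    endloop
  endfacet
  facet normal -0.5878 -0.8090 0.0000
    outer loop
      vertex 2.483 5.359 0.000
      vertex 8.983 0.636 0.000
      vertex 8.983 0.636 20.000
    endloop
  endfacet
  facet normal -0.5878 -0.8090 0.0000
    outer loop
      vertex 2.483 5.359 0.000
      vertex 8.983 0.636 20.000
      vertex 2.483 5.359 20.000
    endloop
  endfacet
  facet normal 0.0000 -1.0000 0.0000
    outer loop
      vertex 8.983 0.636 0.000
      vertex 17.017 0.636 0.000
      vertex 17.017 0.636 20.000
    endloop
  endfacet
  facet normal 0.0000 -1.0000 0.0000
    outer loop
      vertex 8.983 0.636 0.000
      vertex 17.017 0.636 20.000
      vertex 8.983 0.636 20.000
    endloop
  endfacet
  facet normal 0.5878 -0.8090 0.0000
    outer loop
      vertex 17.017 0.636 0.000
      vertex 23.517 5.359 0.000
      vertex 23.517 5.359 20.000
    endloop
  endfacet
  facet normal 0.5878 -0.8090 0.0000
    outer loop
      vertex 17.017 0.636 0.000
      vertex 23.517 5.359 20.000
      vertex 17.017 0.636 20.000
    endloop
  endfacet
  facet normal 0.9510 -0.3090 0.0000
    outer loop
      vertex 23.517 5.359 0.000
      vertex 26.000 13.000 0.000
      vertex 26.000 13.000 20.000
    endloop
  endfacet
  facet normal 0.9510 -0.3090 0.0000
    outer loop
      vertex 23.517 5.359 0.000
      vertex 26.000 13.000 20.000
      vertex 23.517 5.359 20.000
    endloop
  endfacet
endsolid part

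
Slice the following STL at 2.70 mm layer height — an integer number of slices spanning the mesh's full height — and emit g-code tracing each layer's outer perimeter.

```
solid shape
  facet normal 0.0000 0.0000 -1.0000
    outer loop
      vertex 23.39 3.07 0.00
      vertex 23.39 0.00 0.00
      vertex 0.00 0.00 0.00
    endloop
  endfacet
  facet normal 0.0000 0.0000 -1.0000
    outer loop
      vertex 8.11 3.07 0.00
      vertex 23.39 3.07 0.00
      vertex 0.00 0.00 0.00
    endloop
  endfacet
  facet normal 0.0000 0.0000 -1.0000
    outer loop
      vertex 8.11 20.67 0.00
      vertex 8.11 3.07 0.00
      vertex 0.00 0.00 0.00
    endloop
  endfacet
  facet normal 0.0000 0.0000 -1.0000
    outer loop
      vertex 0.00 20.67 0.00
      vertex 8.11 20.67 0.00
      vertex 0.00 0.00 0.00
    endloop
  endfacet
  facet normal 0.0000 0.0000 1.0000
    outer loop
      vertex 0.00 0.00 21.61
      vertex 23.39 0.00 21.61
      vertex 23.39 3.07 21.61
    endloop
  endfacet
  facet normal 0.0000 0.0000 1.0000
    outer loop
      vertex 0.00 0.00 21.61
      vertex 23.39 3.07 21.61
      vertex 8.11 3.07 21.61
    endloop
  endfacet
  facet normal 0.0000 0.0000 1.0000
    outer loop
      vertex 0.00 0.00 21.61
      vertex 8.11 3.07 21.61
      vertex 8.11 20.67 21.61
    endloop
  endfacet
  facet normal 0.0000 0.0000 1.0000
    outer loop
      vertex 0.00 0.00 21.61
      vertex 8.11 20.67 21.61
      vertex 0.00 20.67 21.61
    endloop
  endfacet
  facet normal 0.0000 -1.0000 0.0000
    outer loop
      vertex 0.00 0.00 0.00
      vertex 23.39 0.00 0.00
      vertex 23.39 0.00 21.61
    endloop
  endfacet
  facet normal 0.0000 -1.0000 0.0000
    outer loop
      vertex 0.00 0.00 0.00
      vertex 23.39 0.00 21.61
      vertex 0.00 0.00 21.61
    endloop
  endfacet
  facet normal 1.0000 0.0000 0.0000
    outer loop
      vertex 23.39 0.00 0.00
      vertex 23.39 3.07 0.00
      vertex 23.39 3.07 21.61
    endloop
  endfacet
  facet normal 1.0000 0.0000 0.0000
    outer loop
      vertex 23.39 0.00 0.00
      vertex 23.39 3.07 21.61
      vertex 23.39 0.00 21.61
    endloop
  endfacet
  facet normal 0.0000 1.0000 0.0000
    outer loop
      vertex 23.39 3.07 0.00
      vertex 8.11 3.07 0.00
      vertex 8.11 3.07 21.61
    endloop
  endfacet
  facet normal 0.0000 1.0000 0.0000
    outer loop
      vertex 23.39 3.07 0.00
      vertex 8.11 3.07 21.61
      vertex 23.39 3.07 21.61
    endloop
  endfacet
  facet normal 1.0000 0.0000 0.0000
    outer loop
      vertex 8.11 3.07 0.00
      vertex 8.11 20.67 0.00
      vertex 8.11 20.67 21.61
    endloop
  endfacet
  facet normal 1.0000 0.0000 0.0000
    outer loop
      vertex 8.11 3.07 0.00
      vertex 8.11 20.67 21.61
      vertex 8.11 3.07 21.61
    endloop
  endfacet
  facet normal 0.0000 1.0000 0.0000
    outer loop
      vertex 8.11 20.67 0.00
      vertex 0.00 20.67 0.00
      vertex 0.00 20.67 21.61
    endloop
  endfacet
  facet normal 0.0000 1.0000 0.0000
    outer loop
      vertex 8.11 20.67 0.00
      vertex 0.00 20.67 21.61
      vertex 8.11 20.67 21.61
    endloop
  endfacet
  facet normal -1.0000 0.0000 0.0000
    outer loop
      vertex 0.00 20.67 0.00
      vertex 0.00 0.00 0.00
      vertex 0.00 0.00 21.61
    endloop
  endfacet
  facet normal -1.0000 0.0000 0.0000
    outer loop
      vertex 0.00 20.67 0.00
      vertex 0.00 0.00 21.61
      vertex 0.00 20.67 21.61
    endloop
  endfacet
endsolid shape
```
; perimeter-only toolpath
G21 ; units = mm
G90 ; absolute positioning
G28 ; home
; layer 1
G0 Z2.70
G0 X0.00 Y0.00
G1 X23.39 Y0.00
G1 X23.39 Y3.07
G1 X8.11 Y3.07
G1 X8.11 Y20.67
G1 X0.00 Y20.67
G1 X0.00 Y0.00
; layer 2
G0 Z5.40
G0 X0.00 Y0.00
G1 X23.39 Y0.00
G1 X23.39 Y3.07
G1 X8.11 Y3.07
G1 X8.11 Y20.67
G1 X0.00 Y20.67
G1 X0.00 Y0.00
; layer 3
G0 Z8.10
G0 X0.00 Y0.00
G1 X23.39 Y0.00
G1 X23.39 Y3.07
G1 X8.11 Y3.07
G1 X8.11 Y20.67
G1 X0.00 Y20.67
G1 X0.00 Y0.00
; layer 4
G0 Z10.80
G0 X0.00 Y0.00
G1 X23.39 Y0.00
G1 X23.39 Y3.07
G1 X8.11 Y3.07
G1 X8.11 Y20.67
G1 X0.00 Y20.67
G1 X0.00 Y0.00
; layer 5
G0 Z13.51
G0 X0.00 Y0.00
G1 X23.39 Y0.00
G1 X23.39 Y3.07
G1 X8.11 Y3.07
G1 X8.11 Y20.67
G1 X0.00 Y20.67
G1 X0.00 Y0.00
; layer 6
G0 Z16.21
G0 X0.00 Y0.00
G1 X23.39 Y0.00
G1 X23.39 Y3.07
G1 X8.11 Y3.07
G1 X8.11 Y20.67
G1 X0.00 Y20.67
G1 X0.00 Y0.00
; layer 7
G0 Z18.91
G0 X0.00 Y0.00
G1 X23.39 Y0.00
G1 X23.39 Y3.07
G1 X8.11 Y3.07
G1 X8.11 Y20.67
G1 X0.00 Y20.67
G1 X0.00 Y0.00
; layer 8
G0 Z21.61
G0 X0.00 Y0.00
G1 X23.39 Y0.00
G1 X23.39 Y3.07
G1 X8.11 Y3.07
G1 X8.11 Y20.67
G1 X0.00 Y20.67
G1 X0.00 Y0.00
M2 ; end

The solid is an L-shaped prism: outer 23.4 × 20.7 mm, arm thicknesses ≈ 3.07 mm (horizontal) and 8.11 mm (vertical), extruded 21.6 mm in z. Slicing at Δz = 2.70 mm — 8 equal slices spanning the solid's height, so layer i sits at z = i·h/8 — gives 8 non-empty perimeters. Each is a 6-segment closed polygon; G0 lifts to the layer z and rapids to the start vertex, then G1 traces the edges.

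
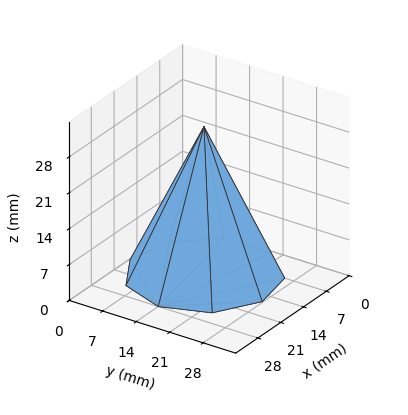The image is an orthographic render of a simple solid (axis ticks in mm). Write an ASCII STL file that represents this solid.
Reading the render: the shape is a regular 9-sided pyramid, base circumscribed radius ≈ 14 mm, apex at z ≈ 29 mm (dimensions read to the nearest mm from the axis ticks). For the STL, each face is triangulated and given an outward normal.

solid part
  facet normal 0.0000 0.0000 -1.0000
    outer loop
      vertex 16.4 27.8 0.0
      vertex 24.7 23.0 0.0
      vertex 28.0 14.0 0.0
    endloop
  endfacet
  facet normal 0.0000 0.0000 -1.0000
    outer loop
      vertex 7.0 26.1 0.0
      vertex 16.4 27.8 0.0
      vertex 28.0 14.0 0.0
    endloop
  endfacet
  facet normal 0.0000 0.0000 -1.0000
    outer loop
      vertex 0.8 18.8 0.0
      vertex 7.0 26.1 0.0
      vertex 28.0 14.0 0.0
    endloop
  endfacet
  facet normal 0.0000 0.0000 -1.0000
    outer loop
      vertex 0.8 9.2 0.0
      vertex 0.8 18.8 0.0
      vertex 28.0 14.0 0.0
    endloop
  endfacet
  facet normal 0.0000 0.0000 -1.0000
    outer loop
      vertex 7.0 1.9 0.0
      vertex 0.8 9.2 0.0
      vertex 28.0 14.0 0.0
    endloop
  endfacet
  facet normal 0.0000 0.0000 -1.0000
    outer loop
      vertex 16.4 0.2 0.0
      vertex 7.0 1.9 0.0
      vertex 28.0 14.0 0.0
    endloop
  endfacet
  facet normal 0.0000 0.0000 -1.0000
    outer loop
      vertex 24.7 5.0 0.0
      vertex 16.4 0.2 0.0
      vertex 28.0 14.0 0.0
    endloop
  endfacet
  facet normal 0.8551 0.3136 0.4128
    outer loop
      vertex 28.0 14.0 0.0
      vertex 24.7 23.0 0.0
      vertex 14.0 14.0 29.0
    endloop
  endfacet
  facet normal 0.4560 0.7884 0.4129
    outer loop
      vertex 24.7 23.0 0.0
      vertex 16.4 27.8 0.0
      vertex 14.0 14.0 29.0
    endloop
  endfacet
  facet normal -0.1621 0.8962 0.4130
    outer loop
      vertex 16.4 27.8 0.0
      vertex 7.0 26.1 0.0
      vertex 14.0 14.0 29.0
    endloop
  endfacet
  facet normal -0.6940 0.5894 0.4135
    outer loop
      vertex 7.0 26.1 0.0
      vertex 0.8 18.8 0.0
      vertex 14.0 14.0 29.0
    endloop
  endfacet
  facet normal -0.9102 0.0000 0.4143
    outer loop
      vertex 0.8 18.8 0.0
      vertex 0.8 9.2 0.0
      vertex 14.0 14.0 29.0
    endloop
  endfacet
  facet normal -0.6940 -0.5894 0.4135
    outer loop
      vertex 0.8 9.2 0.0
      vertex 7.0 1.9 0.0
      vertex 14.0 14.0 29.0
    endloop
  endfacet
  facet normal -0.1621 -0.8962 0.4130
    outer loop
      vertex 7.0 1.9 0.0
      vertex 16.4 0.2 0.0
      vertex 14.0 14.0 29.0
    endloop
  endfacet
  facet normal 0.4560 -0.7884 0.4129
    outer loop
      vertex 16.4 0.2 0.0
      vertex 24.7 5.0 0.0
      vertex 14.0 14.0 29.0
    endloop
  endfacet
  facet normal 0.8551 -0.3136 0.4128
    outer loop
      vertex 24.7 5.0 0.0
      vertex 28.0 14.0 0.0
      vertex 14.0 14.0 29.0
    endloop
  endfacet
endsolid part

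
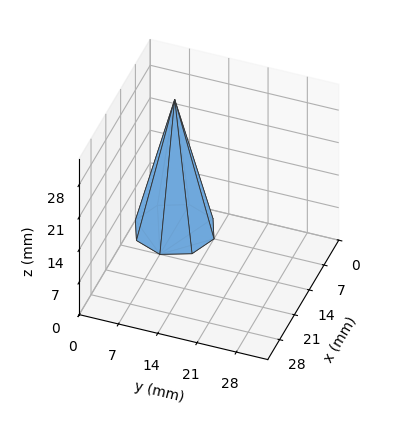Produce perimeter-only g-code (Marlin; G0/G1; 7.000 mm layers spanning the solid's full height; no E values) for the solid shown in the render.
Reading the render: the shape is a regular 8-sided pyramid, base circumscribed radius ≈ 7 mm, apex at z ≈ 28 mm (dimensions read to the nearest mm from the axis ticks). For the g-code, the solid's height is divided into equal slices at the stated Δz and each level perimeter traced with G1 moves after a G0 lift.

; perimeter-only toolpath
G21 ; units = mm
G90 ; absolute positioning
G28 ; home
; layer 1
G0 Z7.000
G0 X12.250 Y7.000
G1 X10.712 Y10.712
G1 X7.000 Y12.250
G1 X3.287 Y10.712
G1 X1.750 Y7.000
G1 X3.287 Y3.287
G1 X7.000 Y1.750
G1 X10.712 Y3.287
G1 X12.250 Y7.000
; layer 2
G0 Z14.000
G0 X10.500 Y7.000
G1 X9.475 Y9.475
G1 X7.000 Y10.500
G1 X4.525 Y9.475
G1 X3.500 Y7.000
G1 X4.525 Y4.525
G1 X7.000 Y3.500
G1 X9.475 Y4.525
G1 X10.500 Y7.000
; layer 3
G0 Z21.000
G0 X8.750 Y7.000
G1 X8.238 Y8.238
G1 X7.000 Y8.750
G1 X5.763 Y8.238
G1 X5.250 Y7.000
G1 X5.763 Y5.763
G1 X7.000 Y5.250
G1 X8.238 Y5.763
G1 X8.750 Y7.000
M2 ; end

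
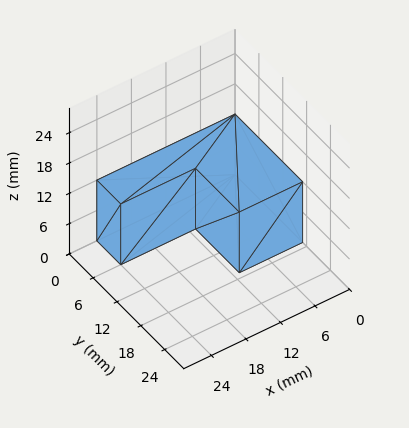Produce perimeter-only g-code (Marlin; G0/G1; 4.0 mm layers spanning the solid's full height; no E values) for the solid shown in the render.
Reading the render: the shape is an L-shaped prism: outer 24 × 17 mm, arm thicknesses ≈ 6 mm (horizontal) and 11 mm (vertical), extruded 12 mm in z (dimensions read to the nearest mm from the axis ticks). For the g-code, the solid's height is divided into equal slices at the stated Δz and each level perimeter traced with G1 moves after a G0 lift.

; perimeter-only toolpath
G21 ; units = mm
G90 ; absolute positioning
G28 ; home
; layer 1
G0 Z4.0
G0 X0.0 Y0.0
G1 X24.0 Y0.0
G1 X24.0 Y6.0
G1 X11.0 Y6.0
G1 X11.0 Y17.0
G1 X0.0 Y17.0
G1 X0.0 Y0.0
; layer 2
G0 Z8.0
G0 X0.0 Y0.0
G1 X24.0 Y0.0
G1 X24.0 Y6.0
G1 X11.0 Y6.0
G1 X11.0 Y17.0
G1 X0.0 Y17.0
G1 X0.0 Y0.0
; layer 3
G0 Z12.0
G0 X0.0 Y0.0
G1 X24.0 Y0.0
G1 X24.0 Y6.0
G1 X11.0 Y6.0
G1 X11.0 Y17.0
G1 X0.0 Y17.0
G1 X0.0 Y0.0
M2 ; end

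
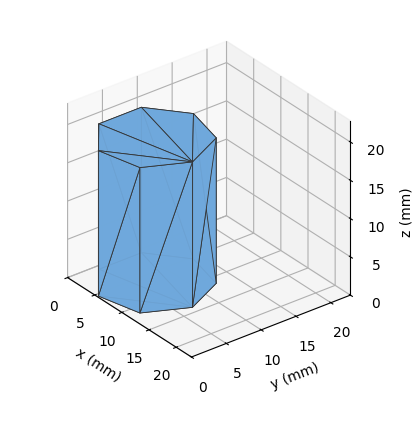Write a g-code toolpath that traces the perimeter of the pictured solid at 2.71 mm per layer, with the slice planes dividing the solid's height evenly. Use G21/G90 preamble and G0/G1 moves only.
Reading the render: the shape is a regular 7-sided prism (a cylinder approximated with 7 flat sides), circumscribed radius ≈ 7 mm, height ≈ 19 mm (dimensions read to the nearest mm from the axis ticks). For the g-code, the solid's height is divided into equal slices at the stated Δz and each level perimeter traced with G1 moves after a G0 lift.

; perimeter-only toolpath
G21 ; units = mm
G90 ; absolute positioning
G28 ; home
; layer 1
G0 Z2.71
G0 X14.00 Y7.00
G1 X11.36 Y12.47
G1 X5.44 Y13.82
G1 X0.69 Y10.04
G1 X0.69 Y3.96
G1 X5.44 Y0.18
G1 X11.36 Y1.53
G1 X14.00 Y7.00
; layer 2
G0 Z5.43
G0 X14.00 Y7.00
G1 X11.36 Y12.47
G1 X5.44 Y13.82
G1 X0.69 Y10.04
G1 X0.69 Y3.96
G1 X5.44 Y0.18
G1 X11.36 Y1.53
G1 X14.00 Y7.00
; layer 3
G0 Z8.14
G0 X14.00 Y7.00
G1 X11.36 Y12.47
G1 X5.44 Y13.82
G1 X0.69 Y10.04
G1 X0.69 Y3.96
G1 X5.44 Y0.18
G1 X11.36 Y1.53
G1 X14.00 Y7.00
; layer 4
G0 Z10.86
G0 X14.00 Y7.00
G1 X11.36 Y12.47
G1 X5.44 Y13.82
G1 X0.69 Y10.04
G1 X0.69 Y3.96
G1 X5.44 Y0.18
G1 X11.36 Y1.53
G1 X14.00 Y7.00
; layer 5
G0 Z13.57
G0 X14.00 Y7.00
G1 X11.36 Y12.47
G1 X5.44 Y13.82
G1 X0.69 Y10.04
G1 X0.69 Y3.96
G1 X5.44 Y0.18
G1 X11.36 Y1.53
G1 X14.00 Y7.00
; layer 6
G0 Z16.29
G0 X14.00 Y7.00
G1 X11.36 Y12.47
G1 X5.44 Y13.82
G1 X0.69 Y10.04
G1 X0.69 Y3.96
G1 X5.44 Y0.18
G1 X11.36 Y1.53
G1 X14.00 Y7.00
; layer 7
G0 Z19.00
G0 X14.00 Y7.00
G1 X11.36 Y12.47
G1 X5.44 Y13.82
G1 X0.69 Y10.04
G1 X0.69 Y3.96
G1 X5.44 Y0.18
G1 X11.36 Y1.53
G1 X14.00 Y7.00
M2 ; end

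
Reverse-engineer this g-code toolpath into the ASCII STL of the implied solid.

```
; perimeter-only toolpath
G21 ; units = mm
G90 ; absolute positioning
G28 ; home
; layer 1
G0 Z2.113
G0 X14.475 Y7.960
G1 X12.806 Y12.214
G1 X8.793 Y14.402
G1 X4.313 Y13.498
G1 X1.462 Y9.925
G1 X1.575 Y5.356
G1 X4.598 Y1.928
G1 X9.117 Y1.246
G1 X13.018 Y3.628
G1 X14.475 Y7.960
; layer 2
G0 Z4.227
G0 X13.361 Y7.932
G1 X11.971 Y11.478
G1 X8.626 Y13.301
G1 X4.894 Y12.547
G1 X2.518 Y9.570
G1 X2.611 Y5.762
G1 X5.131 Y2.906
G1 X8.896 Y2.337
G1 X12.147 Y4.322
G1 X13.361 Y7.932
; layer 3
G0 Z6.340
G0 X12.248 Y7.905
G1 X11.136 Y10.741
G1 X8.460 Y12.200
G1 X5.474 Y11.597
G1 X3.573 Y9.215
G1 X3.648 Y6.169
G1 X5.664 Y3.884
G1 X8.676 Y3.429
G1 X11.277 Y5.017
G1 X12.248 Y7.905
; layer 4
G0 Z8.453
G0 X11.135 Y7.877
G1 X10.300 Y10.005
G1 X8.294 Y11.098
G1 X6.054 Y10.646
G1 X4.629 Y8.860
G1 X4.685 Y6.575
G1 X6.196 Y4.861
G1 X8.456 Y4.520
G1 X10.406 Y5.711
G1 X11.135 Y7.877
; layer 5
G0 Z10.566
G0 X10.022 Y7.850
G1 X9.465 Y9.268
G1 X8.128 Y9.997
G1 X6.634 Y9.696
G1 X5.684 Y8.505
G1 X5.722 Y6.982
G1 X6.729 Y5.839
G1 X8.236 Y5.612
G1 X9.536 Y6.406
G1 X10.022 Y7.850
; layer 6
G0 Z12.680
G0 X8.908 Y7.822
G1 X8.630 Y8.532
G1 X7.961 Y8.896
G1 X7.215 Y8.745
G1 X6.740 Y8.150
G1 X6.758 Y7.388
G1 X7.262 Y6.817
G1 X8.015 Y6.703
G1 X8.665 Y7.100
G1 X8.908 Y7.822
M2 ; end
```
solid part
  facet normal 0.0000 0.0000 -1.0000
    outer loop
      vertex 8.959 15.503 0.000
      vertex 13.641 12.951 0.000
      vertex 15.588 7.987 0.000
    endloop
  endfacet
  facet normal 0.0000 0.0000 -1.0000
    outer loop
      vertex 3.733 14.448 0.000
      vertex 8.959 15.503 0.000
      vertex 15.588 7.987 0.000
    endloop
  endfacet
  facet normal 0.0000 0.0000 -1.0000
    outer loop
      vertex 0.407 10.280 0.000
      vertex 3.733 14.448 0.000
      vertex 15.588 7.987 0.000
    endloop
  endfacet
  facet normal 0.0000 0.0000 -1.0000
    outer loop
      vertex 0.538 4.949 0.000
      vertex 0.407 10.280 0.000
      vertex 15.588 7.987 0.000
    endloop
  endfacet
  facet normal 0.0000 0.0000 -1.0000
    outer loop
      vertex 4.065 0.950 0.000
      vertex 0.538 4.949 0.000
      vertex 15.588 7.987 0.000
    endloop
  endfacet
  facet normal 0.0000 0.0000 -1.0000
    outer loop
      vertex 9.337 0.154 0.000
      vertex 4.065 0.950 0.000
      vertex 15.588 7.987 0.000
    endloop
  endfacet
  facet normal 0.0000 0.0000 -1.0000
    outer loop
      vertex 13.888 2.933 0.000
      vertex 9.337 0.154 0.000
      vertex 15.588 7.987 0.000
    endloop
  endfacet
  facet normal 0.8343 0.3272 0.4437
    outer loop
      vertex 15.588 7.987 0.000
      vertex 13.641 12.951 0.000
      vertex 7.795 7.795 14.793
    endloop
  endfacet
  facet normal 0.4289 0.7869 0.4437
    outer loop
      vertex 13.641 12.951 0.000
      vertex 8.959 15.503 0.000
      vertex 7.795 7.795 14.793
    endloop
  endfacet
  facet normal -0.1773 0.8784 0.4438
    outer loop
      vertex 8.959 15.503 0.000
      vertex 3.733 14.448 0.000
      vertex 7.795 7.795 14.793
    endloop
  endfacet
  facet normal -0.7005 0.5590 0.4437
    outer loop
      vertex 3.733 14.448 0.000
      vertex 0.407 10.280 0.000
      vertex 7.795 7.795 14.793
    endloop
  endfacet
  facet normal -0.8959 -0.0220 0.4437
    outer loop
      vertex 0.407 10.280 0.000
      vertex 0.538 4.949 0.000
      vertex 7.795 7.795 14.793
    endloop
  endfacet
  facet normal -0.6721 -0.5928 0.4438
    outer loop
      vertex 0.538 4.949 0.000
      vertex 4.065 0.950 0.000
      vertex 7.795 7.795 14.793
    endloop
  endfacet
  facet normal -0.1338 -0.8861 0.4438
    outer loop
      vertex 4.065 0.950 0.000
      vertex 9.337 0.154 0.000
      vertex 7.795 7.795 14.793
    endloop
  endfacet
  facet normal 0.4670 -0.7648 0.4437
    outer loop
      vertex 9.337 0.154 0.000
      vertex 13.888 2.933 0.000
      vertex 7.795 7.795 14.793
    endloop
  endfacet
  facet normal 0.8494 -0.2857 0.4438
    outer loop
      vertex 13.888 2.933 0.000
      vertex 15.588 7.987 0.000
      vertex 7.795 7.795 14.793
    endloop
  endfacet
endsolid part

The G0 Z moves step by Δz≈2.113 mm. The G1 loops shrink linearly with z, so the solid tapers from its base footprint up to z≈14.8. Closing with a flat bottom cap and the tapered top and triangulating gives 16 facets — a regular 9-sided pyramid, base circumscribed radius ≈ 7.79 mm, apex at z ≈ 14.8 mm.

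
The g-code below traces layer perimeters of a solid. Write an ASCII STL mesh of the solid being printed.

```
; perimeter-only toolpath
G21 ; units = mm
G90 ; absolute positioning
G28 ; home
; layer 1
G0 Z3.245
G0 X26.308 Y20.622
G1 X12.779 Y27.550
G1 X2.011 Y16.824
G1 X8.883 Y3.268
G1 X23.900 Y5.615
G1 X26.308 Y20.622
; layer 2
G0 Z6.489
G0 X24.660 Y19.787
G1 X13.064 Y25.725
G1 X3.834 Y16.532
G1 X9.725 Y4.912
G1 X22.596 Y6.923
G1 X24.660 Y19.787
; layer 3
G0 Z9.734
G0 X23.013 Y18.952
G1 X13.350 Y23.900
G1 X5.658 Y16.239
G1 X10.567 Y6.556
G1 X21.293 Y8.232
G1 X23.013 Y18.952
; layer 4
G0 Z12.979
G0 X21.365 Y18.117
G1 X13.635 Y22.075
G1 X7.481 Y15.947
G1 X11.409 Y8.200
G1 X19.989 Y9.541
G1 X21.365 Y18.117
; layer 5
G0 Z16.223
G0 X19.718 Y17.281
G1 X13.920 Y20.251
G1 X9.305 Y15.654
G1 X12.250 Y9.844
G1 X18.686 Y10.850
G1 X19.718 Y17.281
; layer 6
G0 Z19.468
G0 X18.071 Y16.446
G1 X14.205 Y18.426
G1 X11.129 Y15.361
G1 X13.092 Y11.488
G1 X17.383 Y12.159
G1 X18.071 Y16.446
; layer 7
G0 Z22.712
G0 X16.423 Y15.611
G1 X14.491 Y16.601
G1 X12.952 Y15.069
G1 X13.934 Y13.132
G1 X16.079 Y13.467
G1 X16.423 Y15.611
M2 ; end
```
solid part
  facet normal 0.0000 0.0000 -1.0000
    outer loop
      vertex 0.187 17.117 0.000
      vertex 12.494 29.375 0.000
      vertex 27.955 21.457 0.000
    endloop
  endfacet
  facet normal 0.0000 0.0000 -1.0000
    outer loop
      vertex 8.041 1.624 0.000
      vertex 0.187 17.117 0.000
      vertex 27.955 21.457 0.000
    endloop
  endfacet
  facet normal 0.0000 0.0000 -1.0000
    outer loop
      vertex 25.203 4.306 0.000
      vertex 8.041 1.624 0.000
      vertex 27.955 21.457 0.000
    endloop
  endfacet
  facet normal 0.4140 0.8085 0.4183
    outer loop
      vertex 27.955 21.457 0.000
      vertex 12.494 29.375 0.000
      vertex 14.776 14.776 25.957
    endloop
  endfacet
  facet normal -0.6410 0.6435 0.4183
    outer loop
      vertex 12.494 29.375 0.000
      vertex 0.187 17.117 0.000
      vertex 14.776 14.776 25.957
    endloop
  endfacet
  facet normal -0.8102 -0.4107 0.4183
    outer loop
      vertex 0.187 17.117 0.000
      vertex 8.041 1.624 0.000
      vertex 14.776 14.776 25.957
    endloop
  endfacet
  facet normal 0.1402 -0.8974 0.4183
    outer loop
      vertex 8.041 1.624 0.000
      vertex 25.203 4.306 0.000
      vertex 14.776 14.776 25.957
    endloop
  endfacet
  facet normal 0.8968 -0.1439 0.4183
    outer loop
      vertex 25.203 4.306 0.000
      vertex 27.955 21.457 0.000
      vertex 14.776 14.776 25.957
    endloop
  endfacet
endsolid part

The G0 Z moves step by Δz≈3.245 mm. The G1 loops shrink linearly with z, so the solid tapers from its base footprint up to z≈26. Closing with a flat bottom cap and the tapered top and triangulating gives 8 facets — a regular 5-sided pyramid, base circumscribed radius ≈ 14.8 mm, apex at z ≈ 26 mm.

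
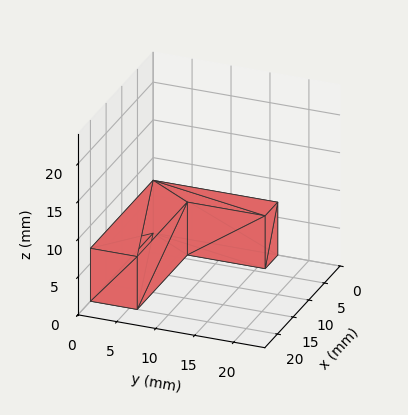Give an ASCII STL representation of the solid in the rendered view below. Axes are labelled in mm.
Reading the render: the shape is an L-shaped prism: outer 20 × 16 mm, arm thicknesses ≈ 6 mm (horizontal) and 4 mm (vertical), extruded 7 mm in z (dimensions read to the nearest mm from the axis ticks). For the STL, each face is triangulated and given an outward normal.

solid part
  facet normal 0.0000 0.0000 -1.0000
    outer loop
      vertex 20.000 6.000 0.000
      vertex 20.000 0.000 0.000
      vertex 0.000 0.000 0.000
    endloop
  endfacet
  facet normal 0.0000 0.0000 -1.0000
    outer loop
      vertex 4.000 6.000 0.000
      vertex 20.000 6.000 0.000
      vertex 0.000 0.000 0.000
    endloop
  endfacet
  facet normal 0.0000 0.0000 -1.0000
    outer loop
      vertex 4.000 16.000 0.000
      vertex 4.000 6.000 0.000
      vertex 0.000 0.000 0.000
    endloop
  endfacet
  facet normal 0.0000 0.0000 -1.0000
    outer loop
      vertex 0.000 16.000 0.000
      vertex 4.000 16.000 0.000
      vertex 0.000 0.000 0.000
    endloop
  endfacet
  facet normal 0.0000 0.0000 1.0000
    outer loop
      vertex 0.000 0.000 7.000
      vertex 20.000 0.000 7.000
      vertex 20.000 6.000 7.000
    endloop
  endfacet
  facet normal 0.0000 0.0000 1.0000
    outer loop
      vertex 0.000 0.000 7.000
      vertex 20.000 6.000 7.000
      vertex 4.000 6.000 7.000
    endloop
  endfacet
  facet normal 0.0000 0.0000 1.0000
    outer loop
      vertex 0.000 0.000 7.000
      vertex 4.000 6.000 7.000
      vertex 4.000 16.000 7.000
    endloop
  endfacet
  facet normal 0.0000 0.0000 1.0000
    outer loop
      vertex 0.000 0.000 7.000
      vertex 4.000 16.000 7.000
      vertex 0.000 16.000 7.000
    endloop
  endfacet
  facet normal 0.0000 -1.0000 0.0000
    outer loop
      vertex 0.000 0.000 0.000
      vertex 20.000 0.000 0.000
      vertex 20.000 0.000 7.000
    endloop
  endfacet
  facet normal 0.0000 -1.0000 0.0000
    outer loop
      vertex 0.000 0.000 0.000
      vertex 20.000 0.000 7.000
      vertex 0.000 0.000 7.000
    endloop
  endfacet
  facet normal 1.0000 0.0000 0.0000
    outer loop
      vertex 20.000 0.000 0.000
      vertex 20.000 6.000 0.000
      vertex 20.000 6.000 7.000
    endloop
  endfacet
  facet normal 1.0000 0.0000 0.0000
    outer loop
      vertex 20.000 0.000 0.000
      vertex 20.000 6.000 7.000
      vertex 20.000 0.000 7.000
    endloop
  endfacet
  facet normal 0.0000 1.0000 0.0000
    outer loop
      vertex 20.000 6.000 0.000
      vertex 4.000 6.000 0.000
      vertex 4.000 6.000 7.000
    endloop
  endfacet
  facet normal 0.0000 1.0000 0.0000
    outer loop
      vertex 20.000 6.000 0.000
      vertex 4.000 6.000 7.000
      vertex 20.000 6.000 7.000
    endloop
  endfacet
  facet normal 1.0000 0.0000 0.0000
    outer loop
      vertex 4.000 6.000 0.000
      vertex 4.000 16.000 0.000
      vertex 4.000 16.000 7.000
    endloop
  endfacet
  facet normal 1.0000 0.0000 0.0000
    outer loop
      vertex 4.000 6.000 0.000
      vertex 4.000 16.000 7.000
      vertex 4.000 6.000 7.000
    endloop
  endfacet
  facet normal 0.0000 1.0000 0.0000
    outer loop
      vertex 4.000 16.000 0.000
      vertex 0.000 16.000 0.000
      vertex 0.000 16.000 7.000
    endloop
  endfacet
  facet normal 0.0000 1.0000 0.0000
    outer loop
      vertex 4.000 16.000 0.000
      vertex 0.000 16.000 7.000
      vertex 4.000 16.000 7.000
    endloop
  endfacet
  facet normal -1.0000 0.0000 0.0000
    outer loop
      vertex 0.000 16.000 0.000
      vertex 0.000 0.000 0.000
      vertex 0.000 0.000 7.000
    endloop
  endfacet
  facet normal -1.0000 0.0000 0.0000
    outer loop
      vertex 0.000 16.000 0.000
      vertex 0.000 0.000 7.000
      vertex 0.000 16.000 7.000
    endloop
  endfacet
endsolid part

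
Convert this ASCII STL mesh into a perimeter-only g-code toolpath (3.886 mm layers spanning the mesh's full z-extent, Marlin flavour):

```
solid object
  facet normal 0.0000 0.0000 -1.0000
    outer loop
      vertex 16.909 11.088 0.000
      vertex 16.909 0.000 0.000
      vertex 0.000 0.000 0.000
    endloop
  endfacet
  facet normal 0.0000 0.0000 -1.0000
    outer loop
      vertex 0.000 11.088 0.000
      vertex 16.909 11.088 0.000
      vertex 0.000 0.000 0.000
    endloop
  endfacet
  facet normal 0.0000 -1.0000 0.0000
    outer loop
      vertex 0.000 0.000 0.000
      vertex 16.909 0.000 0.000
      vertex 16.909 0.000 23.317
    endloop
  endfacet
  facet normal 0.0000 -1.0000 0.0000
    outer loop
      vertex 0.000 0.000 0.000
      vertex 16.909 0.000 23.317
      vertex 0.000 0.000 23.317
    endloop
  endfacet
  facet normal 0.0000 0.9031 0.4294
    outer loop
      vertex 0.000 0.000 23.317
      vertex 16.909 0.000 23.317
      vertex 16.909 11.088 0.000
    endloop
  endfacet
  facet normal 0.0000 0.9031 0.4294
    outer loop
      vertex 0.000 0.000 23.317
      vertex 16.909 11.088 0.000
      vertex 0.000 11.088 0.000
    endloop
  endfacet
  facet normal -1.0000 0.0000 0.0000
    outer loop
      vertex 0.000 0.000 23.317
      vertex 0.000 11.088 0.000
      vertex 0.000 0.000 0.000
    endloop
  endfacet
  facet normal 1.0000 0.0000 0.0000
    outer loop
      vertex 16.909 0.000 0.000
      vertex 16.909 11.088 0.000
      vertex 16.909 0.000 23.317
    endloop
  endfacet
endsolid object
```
; perimeter-only toolpath
G21 ; units = mm
G90 ; absolute positioning
G28 ; home
; layer 1
G0 Z3.886
G0 X0.000 Y0.000
G1 X16.909 Y0.000
G1 X16.909 Y9.240
G1 X0.000 Y9.240
G1 X0.000 Y0.000
; layer 2
G0 Z7.772
G0 X0.000 Y0.000
G1 X16.909 Y0.000
G1 X16.909 Y7.392
G1 X0.000 Y7.392
G1 X0.000 Y0.000
; layer 3
G0 Z11.659
G0 X0.000 Y0.000
G1 X16.909 Y0.000
G1 X16.909 Y5.544
G1 X0.000 Y5.544
G1 X0.000 Y0.000
; layer 4
G0 Z15.545
G0 X0.000 Y0.000
G1 X16.909 Y0.000
G1 X16.909 Y3.696
G1 X0.000 Y3.696
G1 X0.000 Y0.000
; layer 5
G0 Z19.431
G0 X0.000 Y0.000
G1 X16.909 Y0.000
G1 X16.909 Y1.848
G1 X0.000 Y1.848
G1 X0.000 Y0.000
M2 ; end

The solid is a wedge (ramp): 16.9 × 11.1 mm base, rising to 23.3 mm along the y=0 edge and sloping linearly to z=0 at y=11.1. Slicing at Δz = 3.886 mm — 6 equal slices spanning the solid's height, so layer i sits at z = i·h/6 — gives 5 non-empty perimeters. Each is a 4-segment closed polygon; G0 lifts to the layer z and rapids to the start vertex, then G1 traces the edges. The cross-section shrinks linearly with z (the slice at the apex is degenerate and omitted).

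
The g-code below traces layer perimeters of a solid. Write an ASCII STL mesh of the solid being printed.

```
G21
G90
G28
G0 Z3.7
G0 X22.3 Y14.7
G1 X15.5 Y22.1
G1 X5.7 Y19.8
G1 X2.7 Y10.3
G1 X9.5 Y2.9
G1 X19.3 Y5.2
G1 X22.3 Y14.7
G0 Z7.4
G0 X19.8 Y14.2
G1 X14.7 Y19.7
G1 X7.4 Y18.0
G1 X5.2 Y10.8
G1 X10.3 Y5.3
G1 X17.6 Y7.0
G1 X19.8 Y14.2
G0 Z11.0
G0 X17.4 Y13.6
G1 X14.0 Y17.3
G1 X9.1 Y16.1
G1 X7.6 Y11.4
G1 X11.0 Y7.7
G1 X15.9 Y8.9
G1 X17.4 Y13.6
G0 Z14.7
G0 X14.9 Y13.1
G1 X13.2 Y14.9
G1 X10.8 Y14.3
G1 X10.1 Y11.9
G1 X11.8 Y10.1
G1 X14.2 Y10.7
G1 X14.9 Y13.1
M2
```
solid part
  facet normal 0.0000 0.0000 -1.0000
    outer loop
      vertex 4.0 21.6 0.0
      vertex 16.2 24.5 0.0
      vertex 24.7 15.3 0.0
    endloop
  endfacet
  facet normal 0.0000 0.0000 -1.0000
    outer loop
      vertex 0.3 9.7 0.0
      vertex 4.0 21.6 0.0
      vertex 24.7 15.3 0.0
    endloop
  endfacet
  facet normal 0.0000 0.0000 -1.0000
    outer loop
      vertex 8.8 0.5 0.0
      vertex 0.3 9.7 0.0
      vertex 24.7 15.3 0.0
    endloop
  endfacet
  facet normal 0.0000 0.0000 -1.0000
    outer loop
      vertex 21.0 3.4 0.0
      vertex 8.8 0.5 0.0
      vertex 24.7 15.3 0.0
    endloop
  endfacet
  facet normal 0.6325 0.5844 0.5083
    outer loop
      vertex 24.7 15.3 0.0
      vertex 16.2 24.5 0.0
      vertex 12.5 12.5 18.4
    endloop
  endfacet
  facet normal -0.1994 0.8387 0.5069
    outer loop
      vertex 16.2 24.5 0.0
      vertex 4.0 21.6 0.0
      vertex 12.5 12.5 18.4
    endloop
  endfacet
  facet normal -0.8232 0.2559 0.5068
    outer loop
      vertex 4.0 21.6 0.0
      vertex 0.3 9.7 0.0
      vertex 12.5 12.5 18.4
    endloop
  endfacet
  facet normal -0.6325 -0.5844 0.5083
    outer loop
      vertex 0.3 9.7 0.0
      vertex 8.8 0.5 0.0
      vertex 12.5 12.5 18.4
    endloop
  endfacet
  facet normal 0.1994 -0.8387 0.5069
    outer loop
      vertex 8.8 0.5 0.0
      vertex 21.0 3.4 0.0
      vertex 12.5 12.5 18.4
    endloop
  endfacet
  facet normal 0.8232 -0.2559 0.5068
    outer loop
      vertex 21.0 3.4 0.0
      vertex 24.7 15.3 0.0
      vertex 12.5 12.5 18.4
    endloop
  endfacet
endsolid part

The G0 Z moves step by Δz≈3.7 mm. The G1 loops shrink linearly with z, so the solid tapers from its base footprint up to z≈18.4. Closing with a flat bottom cap and the tapered top and triangulating gives 10 facets — a regular 6-sided pyramid, base circumscribed radius ≈ 12.5 mm, apex at z ≈ 18.4 mm.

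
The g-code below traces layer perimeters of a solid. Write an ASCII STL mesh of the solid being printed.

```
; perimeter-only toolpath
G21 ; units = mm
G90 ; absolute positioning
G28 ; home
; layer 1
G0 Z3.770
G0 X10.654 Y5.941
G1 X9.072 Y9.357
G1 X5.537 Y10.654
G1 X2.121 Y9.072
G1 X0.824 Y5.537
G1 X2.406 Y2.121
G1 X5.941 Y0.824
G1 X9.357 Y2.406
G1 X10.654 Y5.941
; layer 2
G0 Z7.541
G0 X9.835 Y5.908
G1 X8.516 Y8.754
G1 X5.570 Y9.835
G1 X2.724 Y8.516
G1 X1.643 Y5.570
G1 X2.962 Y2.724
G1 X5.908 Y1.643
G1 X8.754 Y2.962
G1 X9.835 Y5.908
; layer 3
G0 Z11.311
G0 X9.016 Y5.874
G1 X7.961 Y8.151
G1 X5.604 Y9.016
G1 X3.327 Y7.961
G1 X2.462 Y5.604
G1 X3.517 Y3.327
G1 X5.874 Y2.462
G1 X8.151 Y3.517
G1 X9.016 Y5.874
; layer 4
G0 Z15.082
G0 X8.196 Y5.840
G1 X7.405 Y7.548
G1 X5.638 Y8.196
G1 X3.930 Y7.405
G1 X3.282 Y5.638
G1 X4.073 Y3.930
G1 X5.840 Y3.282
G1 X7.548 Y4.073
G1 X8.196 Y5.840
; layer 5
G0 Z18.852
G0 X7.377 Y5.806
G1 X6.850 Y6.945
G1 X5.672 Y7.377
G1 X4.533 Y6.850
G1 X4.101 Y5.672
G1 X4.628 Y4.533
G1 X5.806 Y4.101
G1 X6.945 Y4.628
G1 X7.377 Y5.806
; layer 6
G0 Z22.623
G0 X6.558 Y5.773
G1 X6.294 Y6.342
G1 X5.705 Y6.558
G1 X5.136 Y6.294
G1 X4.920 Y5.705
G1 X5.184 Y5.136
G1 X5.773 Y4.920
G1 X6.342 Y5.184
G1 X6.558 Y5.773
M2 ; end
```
solid part
  facet normal 0.0000 0.0000 -1.0000
    outer loop
      vertex 5.503 11.473 0.000
      vertex 9.627 9.960 0.000
      vertex 11.473 5.975 0.000
    endloop
  endfacet
  facet normal 0.0000 0.0000 -1.0000
    outer loop
      vertex 1.518 9.627 0.000
      vertex 5.503 11.473 0.000
      vertex 11.473 5.975 0.000
    endloop
  endfacet
  facet normal 0.0000 0.0000 -1.0000
    outer loop
      vertex 0.005 5.503 0.000
      vertex 1.518 9.627 0.000
      vertex 11.473 5.975 0.000
    endloop
  endfacet
  facet normal 0.0000 0.0000 -1.0000
    outer loop
      vertex 1.851 1.518 0.000
      vertex 0.005 5.503 0.000
      vertex 11.473 5.975 0.000
    endloop
  endfacet
  facet normal 0.0000 0.0000 -1.0000
    outer loop
      vertex 5.975 0.005 0.000
      vertex 1.851 1.518 0.000
      vertex 11.473 5.975 0.000
    endloop
  endfacet
  facet normal 0.0000 0.0000 -1.0000
    outer loop
      vertex 9.960 1.851 0.000
      vertex 5.975 0.005 0.000
      vertex 11.473 5.975 0.000
    endloop
  endfacet
  facet normal 0.8896 0.4121 0.1970
    outer loop
      vertex 11.473 5.975 0.000
      vertex 9.627 9.960 0.000
      vertex 5.739 5.739 26.393
    endloop
  endfacet
  facet normal 0.3377 0.9204 0.1969
    outer loop
      vertex 9.627 9.960 0.000
      vertex 5.503 11.473 0.000
      vertex 5.739 5.739 26.393
    endloop
  endfacet
  facet normal -0.4121 0.8896 0.1970
    outer loop
      vertex 5.503 11.473 0.000
      vertex 1.518 9.627 0.000
      vertex 5.739 5.739 26.393
    endloop
  endfacet
  facet normal -0.9204 0.3377 0.1969
    outer loop
      vertex 1.518 9.627 0.000
      vertex 0.005 5.503 0.000
      vertex 5.739 5.739 26.393
    endloop
  endfacet
  facet normal -0.8896 -0.4121 0.1970
    outer loop
      vertex 0.005 5.503 0.000
      vertex 1.851 1.518 0.000
      vertex 5.739 5.739 26.393
    endloop
  endfacet
  facet normal -0.3377 -0.9204 0.1969
    outer loop
      vertex 1.851 1.518 0.000
      vertex 5.975 0.005 0.000
      vertex 5.739 5.739 26.393
    endloop
  endfacet
  facet normal 0.4121 -0.8896 0.1970
    outer loop
      vertex 5.975 0.005 0.000
      vertex 9.960 1.851 0.000
      vertex 5.739 5.739 26.393
    endloop
  endfacet
  facet normal 0.9204 -0.3377 0.1969
    outer loop
      vertex 9.960 1.851 0.000
      vertex 11.473 5.975 0.000
      vertex 5.739 5.739 26.393
    endloop
  endfacet
endsolid part

The G0 Z moves step by Δz≈3.770 mm. The G1 loops shrink linearly with z, so the solid tapers from its base footprint up to z≈26.4. Closing with a flat bottom cap and the tapered top and triangulating gives 14 facets — a regular 8-sided pyramid, base circumscribed radius ≈ 5.74 mm, apex at z ≈ 26.4 mm.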